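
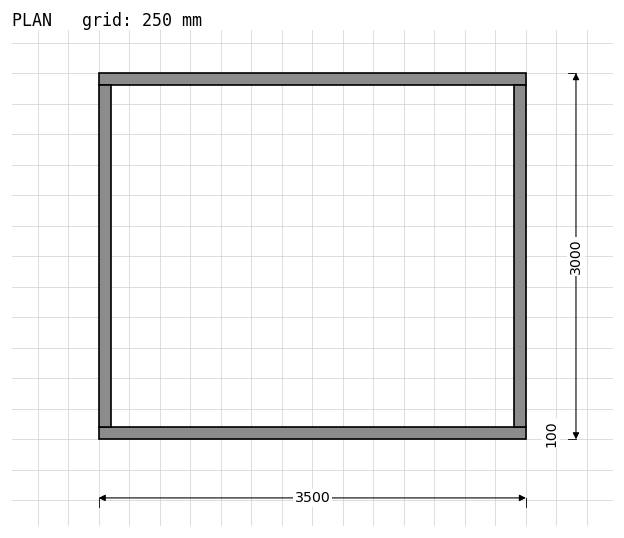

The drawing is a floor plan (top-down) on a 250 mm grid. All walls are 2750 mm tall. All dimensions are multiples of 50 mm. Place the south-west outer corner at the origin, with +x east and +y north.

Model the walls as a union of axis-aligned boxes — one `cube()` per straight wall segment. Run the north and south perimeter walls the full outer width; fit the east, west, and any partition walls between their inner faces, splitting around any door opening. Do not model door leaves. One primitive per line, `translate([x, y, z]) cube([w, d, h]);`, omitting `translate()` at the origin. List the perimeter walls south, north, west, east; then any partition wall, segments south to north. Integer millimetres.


cube([3500, 100, 2750]);
translate([0, 2900, 0]) cube([3500, 100, 2750]);
translate([0, 100, 0]) cube([100, 2800, 2750]);
translate([3400, 100, 0]) cube([100, 2800, 2750]);


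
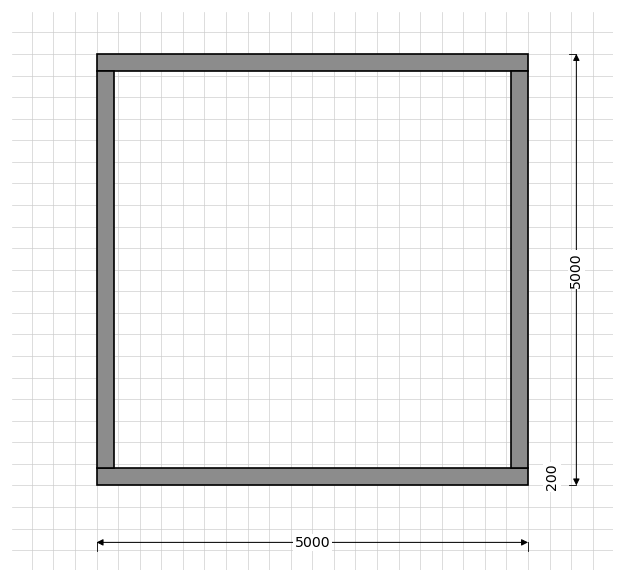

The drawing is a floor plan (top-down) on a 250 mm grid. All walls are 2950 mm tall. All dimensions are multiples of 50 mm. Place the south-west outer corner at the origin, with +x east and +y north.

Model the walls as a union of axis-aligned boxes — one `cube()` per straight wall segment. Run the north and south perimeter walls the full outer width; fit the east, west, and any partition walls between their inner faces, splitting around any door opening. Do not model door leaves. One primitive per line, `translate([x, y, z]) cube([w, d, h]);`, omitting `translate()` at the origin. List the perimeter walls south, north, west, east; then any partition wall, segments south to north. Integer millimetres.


cube([5000, 200, 2950]);
translate([0, 4800, 0]) cube([5000, 200, 2950]);
translate([0, 200, 0]) cube([200, 4600, 2950]);
translate([4800, 200, 0]) cube([200, 4600, 2950]);


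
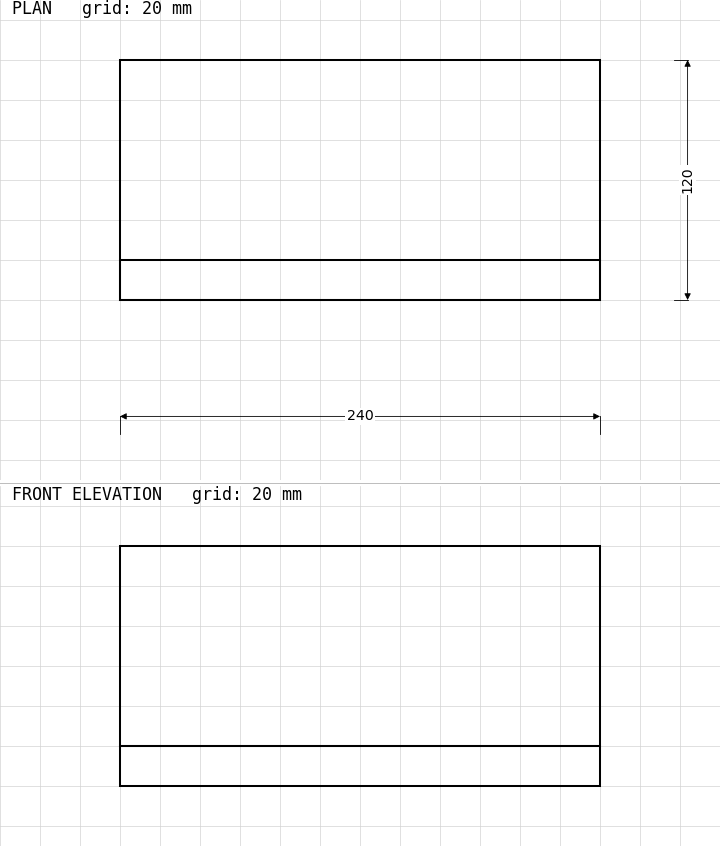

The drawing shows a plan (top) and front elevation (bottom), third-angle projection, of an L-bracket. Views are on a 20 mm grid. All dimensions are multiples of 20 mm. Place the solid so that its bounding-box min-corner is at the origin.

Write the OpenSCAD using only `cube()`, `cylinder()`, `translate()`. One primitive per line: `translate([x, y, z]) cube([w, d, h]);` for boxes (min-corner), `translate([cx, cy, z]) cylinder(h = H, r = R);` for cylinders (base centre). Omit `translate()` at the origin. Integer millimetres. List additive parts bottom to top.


cube([240, 120, 20]);
translate([0, 0, 20]) cube([240, 20, 100]);


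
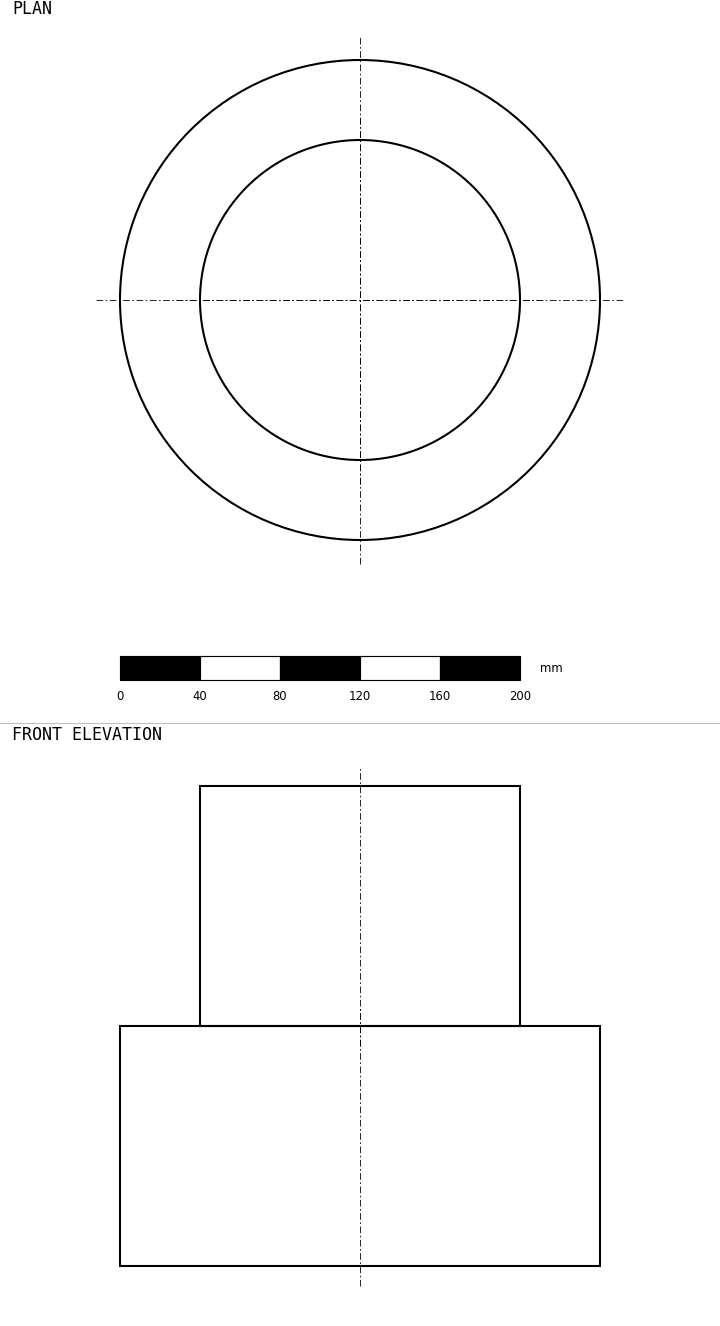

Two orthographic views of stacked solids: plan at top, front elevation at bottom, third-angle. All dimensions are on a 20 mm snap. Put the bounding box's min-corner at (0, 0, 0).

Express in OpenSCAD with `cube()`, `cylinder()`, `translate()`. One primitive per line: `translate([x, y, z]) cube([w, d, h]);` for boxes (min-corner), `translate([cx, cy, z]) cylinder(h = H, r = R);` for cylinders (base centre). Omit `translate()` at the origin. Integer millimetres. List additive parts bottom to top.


translate([120, 120, 0]) cylinder(h = 120, r = 120);
translate([120, 120, 120]) cylinder(h = 120, r = 80);


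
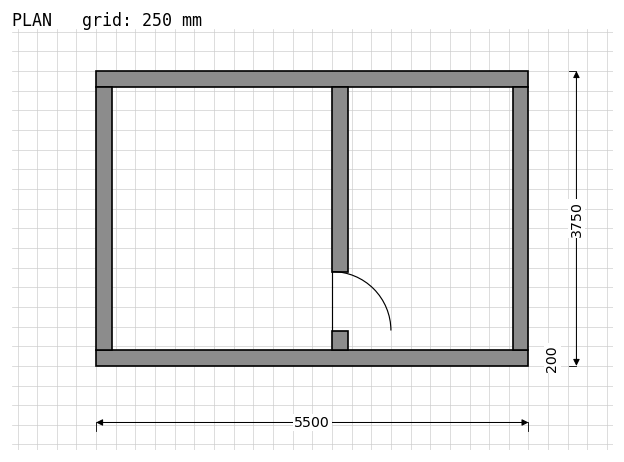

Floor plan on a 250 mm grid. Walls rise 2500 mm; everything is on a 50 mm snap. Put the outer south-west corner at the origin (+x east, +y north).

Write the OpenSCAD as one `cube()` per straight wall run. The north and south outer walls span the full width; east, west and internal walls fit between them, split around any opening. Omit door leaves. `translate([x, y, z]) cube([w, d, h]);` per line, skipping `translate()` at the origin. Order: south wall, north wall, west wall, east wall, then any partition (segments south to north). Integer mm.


cube([5500, 200, 2500]);
translate([0, 3550, 0]) cube([5500, 200, 2500]);
translate([0, 200, 0]) cube([200, 3350, 2500]);
translate([5300, 200, 0]) cube([200, 3350, 2500]);
translate([3000, 200, 0]) cube([200, 250, 2500]);
translate([3000, 1200, 0]) cube([200, 2350, 2500]);


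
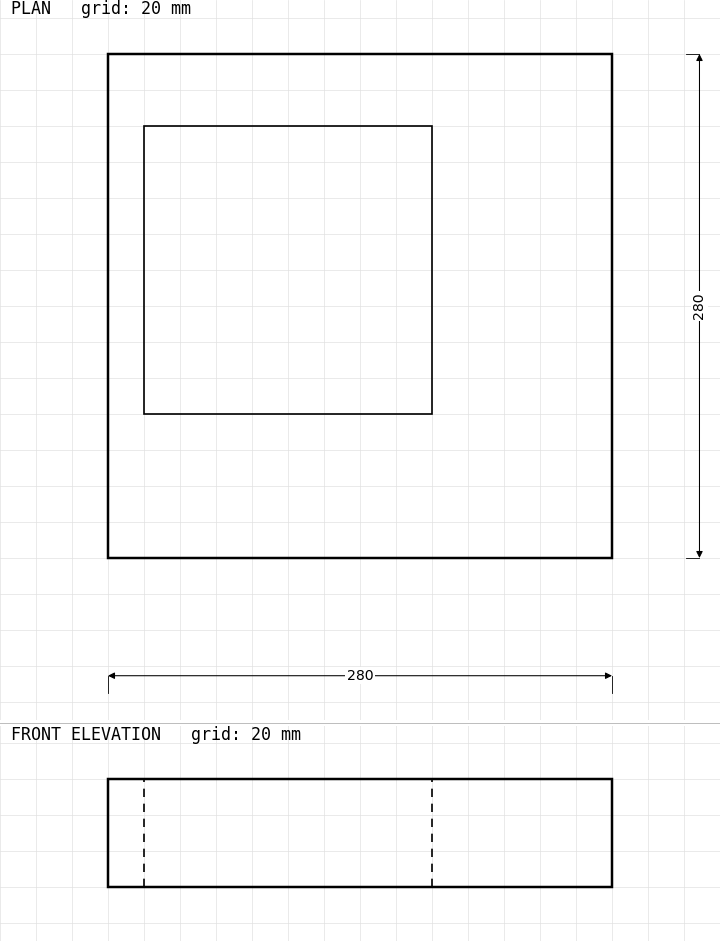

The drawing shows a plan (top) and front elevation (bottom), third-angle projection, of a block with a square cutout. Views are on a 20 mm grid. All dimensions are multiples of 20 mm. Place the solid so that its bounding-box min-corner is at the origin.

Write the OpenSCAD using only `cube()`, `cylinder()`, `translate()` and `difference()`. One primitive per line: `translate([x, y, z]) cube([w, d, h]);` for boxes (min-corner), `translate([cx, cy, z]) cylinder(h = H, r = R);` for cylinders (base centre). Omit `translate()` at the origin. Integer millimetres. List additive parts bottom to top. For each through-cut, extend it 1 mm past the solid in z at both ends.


difference() {
  cube([280, 280, 60]);
  translate([20, 80, -1]) cube([160, 160, 62]);
}


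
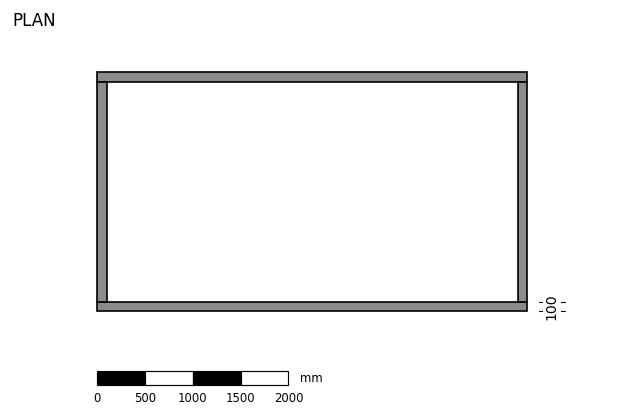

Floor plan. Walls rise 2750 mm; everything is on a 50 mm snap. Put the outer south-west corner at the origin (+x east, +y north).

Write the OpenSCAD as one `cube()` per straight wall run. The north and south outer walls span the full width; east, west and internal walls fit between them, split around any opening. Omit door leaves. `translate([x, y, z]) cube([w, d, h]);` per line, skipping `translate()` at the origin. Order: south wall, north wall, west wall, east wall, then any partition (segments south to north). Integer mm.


cube([4500, 100, 2750]);
translate([0, 2400, 0]) cube([4500, 100, 2750]);
translate([0, 100, 0]) cube([100, 2300, 2750]);
translate([4400, 100, 0]) cube([100, 2300, 2750]);


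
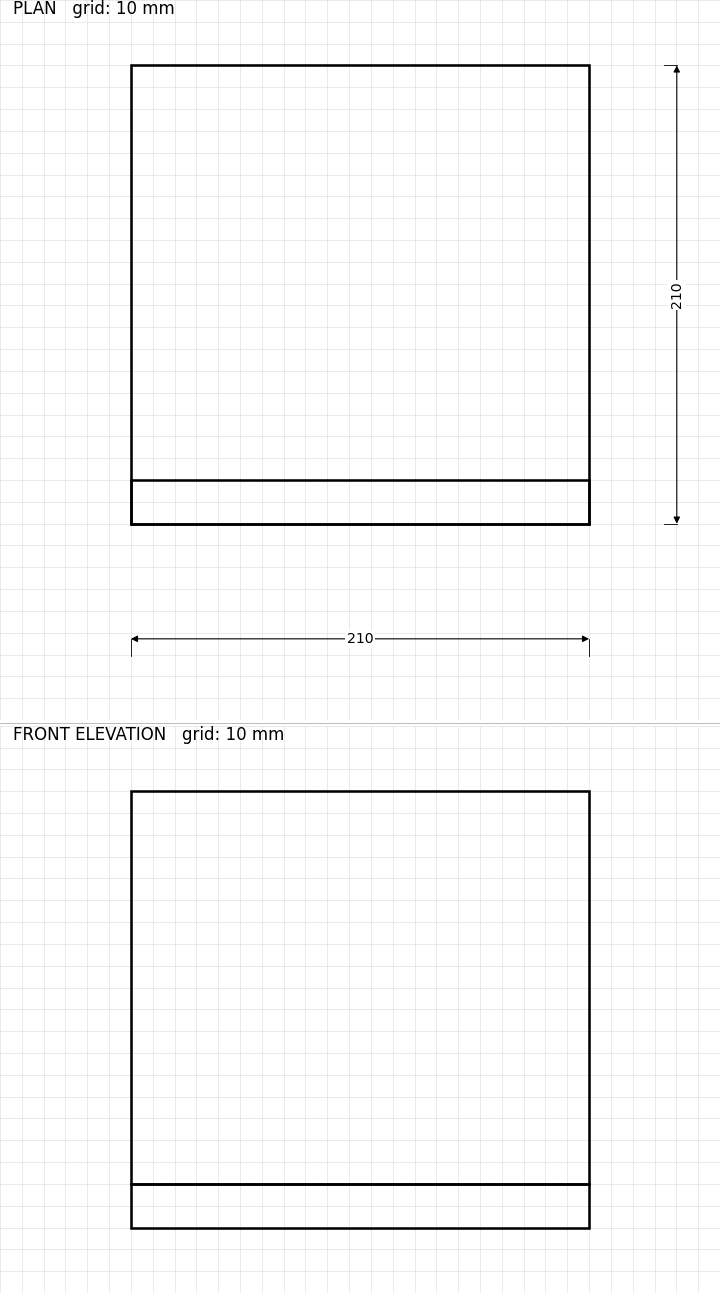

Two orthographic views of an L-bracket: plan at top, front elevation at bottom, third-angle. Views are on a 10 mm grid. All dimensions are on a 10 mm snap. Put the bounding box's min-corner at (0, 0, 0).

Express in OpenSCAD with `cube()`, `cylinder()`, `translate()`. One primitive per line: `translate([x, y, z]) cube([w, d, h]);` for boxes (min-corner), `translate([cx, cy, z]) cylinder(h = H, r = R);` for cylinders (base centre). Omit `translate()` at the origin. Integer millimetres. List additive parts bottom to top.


cube([210, 210, 20]);
translate([0, 0, 20]) cube([210, 20, 180]);


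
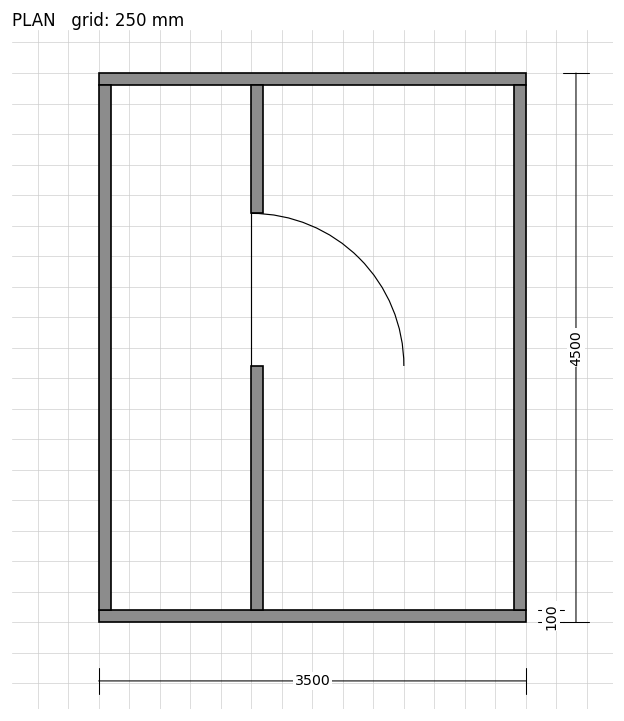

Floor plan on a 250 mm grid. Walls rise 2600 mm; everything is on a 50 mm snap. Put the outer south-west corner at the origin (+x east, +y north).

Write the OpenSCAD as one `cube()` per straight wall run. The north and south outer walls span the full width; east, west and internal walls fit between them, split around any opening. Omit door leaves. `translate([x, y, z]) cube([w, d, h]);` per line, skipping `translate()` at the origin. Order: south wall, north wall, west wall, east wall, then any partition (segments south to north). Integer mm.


cube([3500, 100, 2600]);
translate([0, 4400, 0]) cube([3500, 100, 2600]);
translate([0, 100, 0]) cube([100, 4300, 2600]);
translate([3400, 100, 0]) cube([100, 4300, 2600]);
translate([1250, 100, 0]) cube([100, 2000, 2600]);
translate([1250, 3350, 0]) cube([100, 1050, 2600]);


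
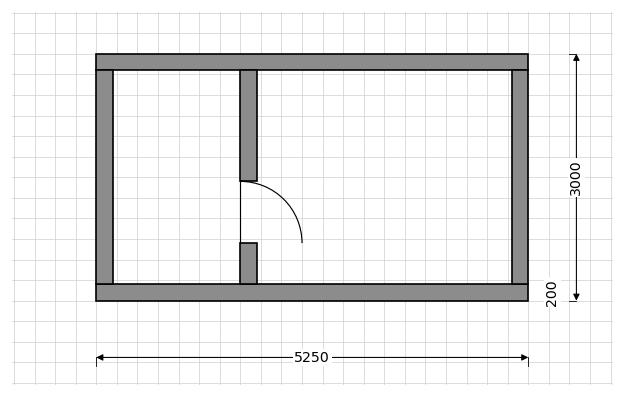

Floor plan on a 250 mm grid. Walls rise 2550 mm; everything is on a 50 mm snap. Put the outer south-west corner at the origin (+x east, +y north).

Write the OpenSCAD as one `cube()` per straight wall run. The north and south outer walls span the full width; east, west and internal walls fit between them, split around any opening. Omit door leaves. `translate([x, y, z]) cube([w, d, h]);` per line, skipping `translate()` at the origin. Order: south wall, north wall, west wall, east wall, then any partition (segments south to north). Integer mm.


cube([5250, 200, 2550]);
translate([0, 2800, 0]) cube([5250, 200, 2550]);
translate([0, 200, 0]) cube([200, 2600, 2550]);
translate([5050, 200, 0]) cube([200, 2600, 2550]);
translate([1750, 200, 0]) cube([200, 500, 2550]);
translate([1750, 1450, 0]) cube([200, 1350, 2550]);


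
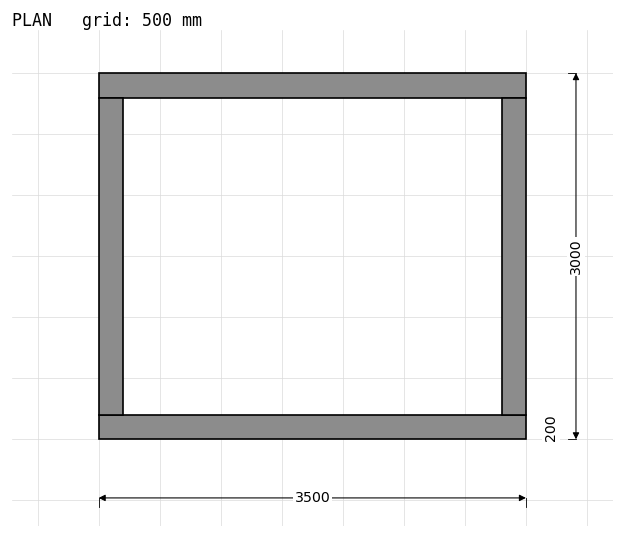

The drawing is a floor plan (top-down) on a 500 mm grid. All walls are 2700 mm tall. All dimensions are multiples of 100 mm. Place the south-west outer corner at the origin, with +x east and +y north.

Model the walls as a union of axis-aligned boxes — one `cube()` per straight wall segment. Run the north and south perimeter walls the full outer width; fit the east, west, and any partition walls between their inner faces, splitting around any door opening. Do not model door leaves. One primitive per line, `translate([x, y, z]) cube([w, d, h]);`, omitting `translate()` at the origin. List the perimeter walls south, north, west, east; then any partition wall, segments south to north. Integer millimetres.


cube([3500, 200, 2700]);
translate([0, 2800, 0]) cube([3500, 200, 2700]);
translate([0, 200, 0]) cube([200, 2600, 2700]);
translate([3300, 200, 0]) cube([200, 2600, 2700]);


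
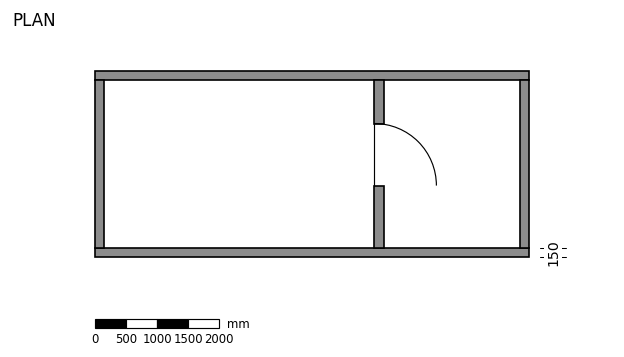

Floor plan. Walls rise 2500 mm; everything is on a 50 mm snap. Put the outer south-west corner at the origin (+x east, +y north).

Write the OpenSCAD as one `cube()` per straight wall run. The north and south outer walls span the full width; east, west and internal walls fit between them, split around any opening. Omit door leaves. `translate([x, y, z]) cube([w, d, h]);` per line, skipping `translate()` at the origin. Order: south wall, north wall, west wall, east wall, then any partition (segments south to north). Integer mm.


cube([7000, 150, 2500]);
translate([0, 2850, 0]) cube([7000, 150, 2500]);
translate([0, 150, 0]) cube([150, 2700, 2500]);
translate([6850, 150, 0]) cube([150, 2700, 2500]);
translate([4500, 150, 0]) cube([150, 1000, 2500]);
translate([4500, 2150, 0]) cube([150, 700, 2500]);


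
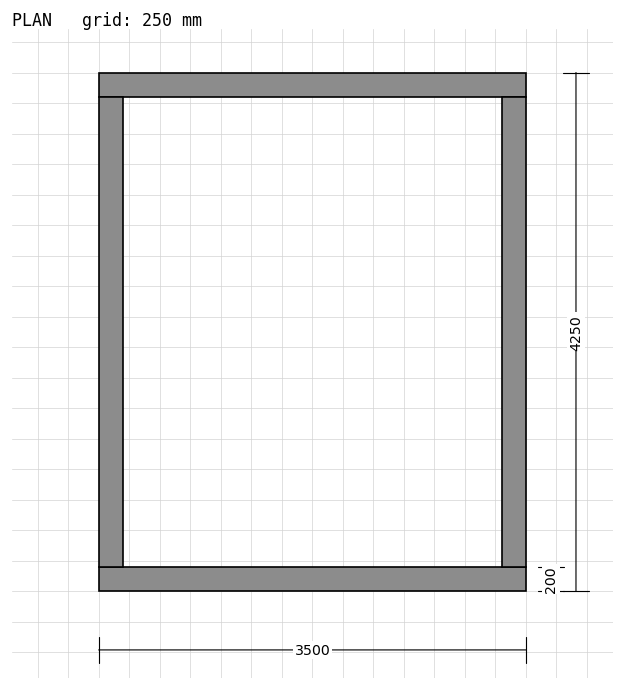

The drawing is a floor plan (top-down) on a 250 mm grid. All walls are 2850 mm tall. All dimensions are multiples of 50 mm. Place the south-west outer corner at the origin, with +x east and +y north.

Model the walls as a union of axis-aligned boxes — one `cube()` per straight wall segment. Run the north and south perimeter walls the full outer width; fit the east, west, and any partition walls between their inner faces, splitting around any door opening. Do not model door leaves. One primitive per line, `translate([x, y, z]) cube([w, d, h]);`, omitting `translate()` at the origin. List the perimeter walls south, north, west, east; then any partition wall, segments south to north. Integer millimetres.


cube([3500, 200, 2850]);
translate([0, 4050, 0]) cube([3500, 200, 2850]);
translate([0, 200, 0]) cube([200, 3850, 2850]);
translate([3300, 200, 0]) cube([200, 3850, 2850]);


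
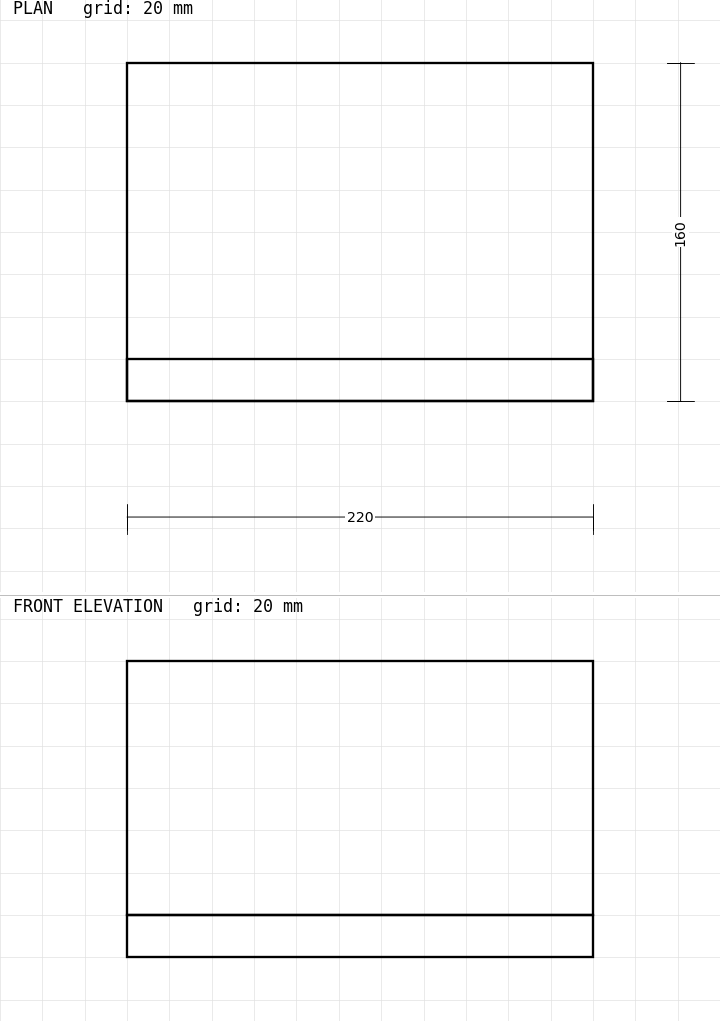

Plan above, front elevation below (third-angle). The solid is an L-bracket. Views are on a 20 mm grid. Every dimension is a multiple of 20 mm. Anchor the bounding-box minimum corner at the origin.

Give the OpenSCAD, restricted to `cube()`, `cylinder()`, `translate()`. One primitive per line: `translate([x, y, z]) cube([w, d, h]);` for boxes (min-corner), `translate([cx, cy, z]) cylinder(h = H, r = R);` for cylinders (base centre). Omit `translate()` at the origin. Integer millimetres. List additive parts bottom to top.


cube([220, 160, 20]);
translate([0, 0, 20]) cube([220, 20, 120]);


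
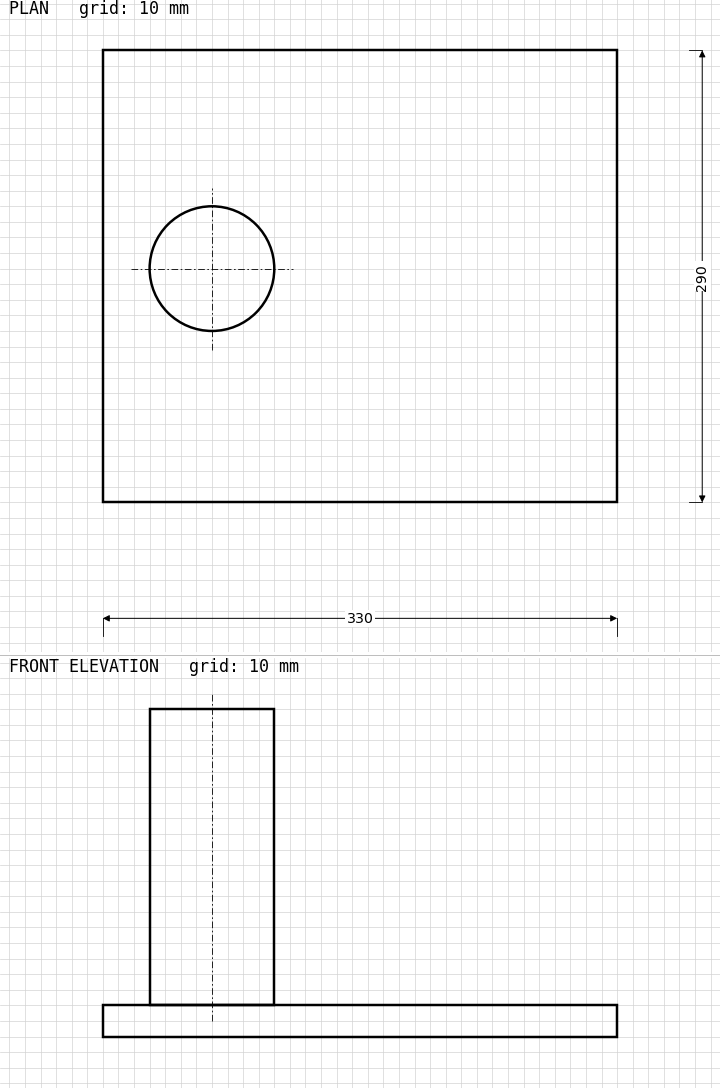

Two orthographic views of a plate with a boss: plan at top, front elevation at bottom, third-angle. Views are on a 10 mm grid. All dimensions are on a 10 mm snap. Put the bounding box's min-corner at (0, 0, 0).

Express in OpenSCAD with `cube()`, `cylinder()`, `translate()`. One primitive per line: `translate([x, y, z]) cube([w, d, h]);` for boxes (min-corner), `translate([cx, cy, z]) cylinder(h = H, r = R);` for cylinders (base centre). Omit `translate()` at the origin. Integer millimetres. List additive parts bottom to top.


cube([330, 290, 20]);
translate([70, 150, 20]) cylinder(h = 190, r = 40);


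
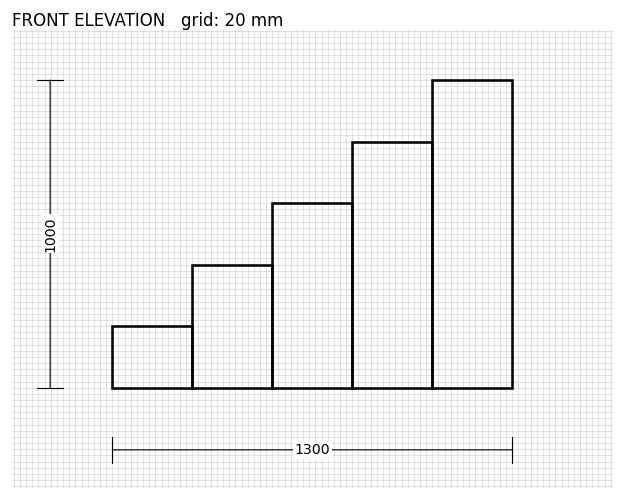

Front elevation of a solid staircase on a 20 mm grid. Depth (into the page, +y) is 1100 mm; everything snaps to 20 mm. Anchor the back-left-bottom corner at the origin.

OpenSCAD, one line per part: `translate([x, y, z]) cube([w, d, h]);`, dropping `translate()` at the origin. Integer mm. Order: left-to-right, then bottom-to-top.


cube([260, 1100, 200]);
translate([260, 0, 0]) cube([260, 1100, 400]);
translate([520, 0, 0]) cube([260, 1100, 600]);
translate([780, 0, 0]) cube([260, 1100, 800]);
translate([1040, 0, 0]) cube([260, 1100, 1000]);


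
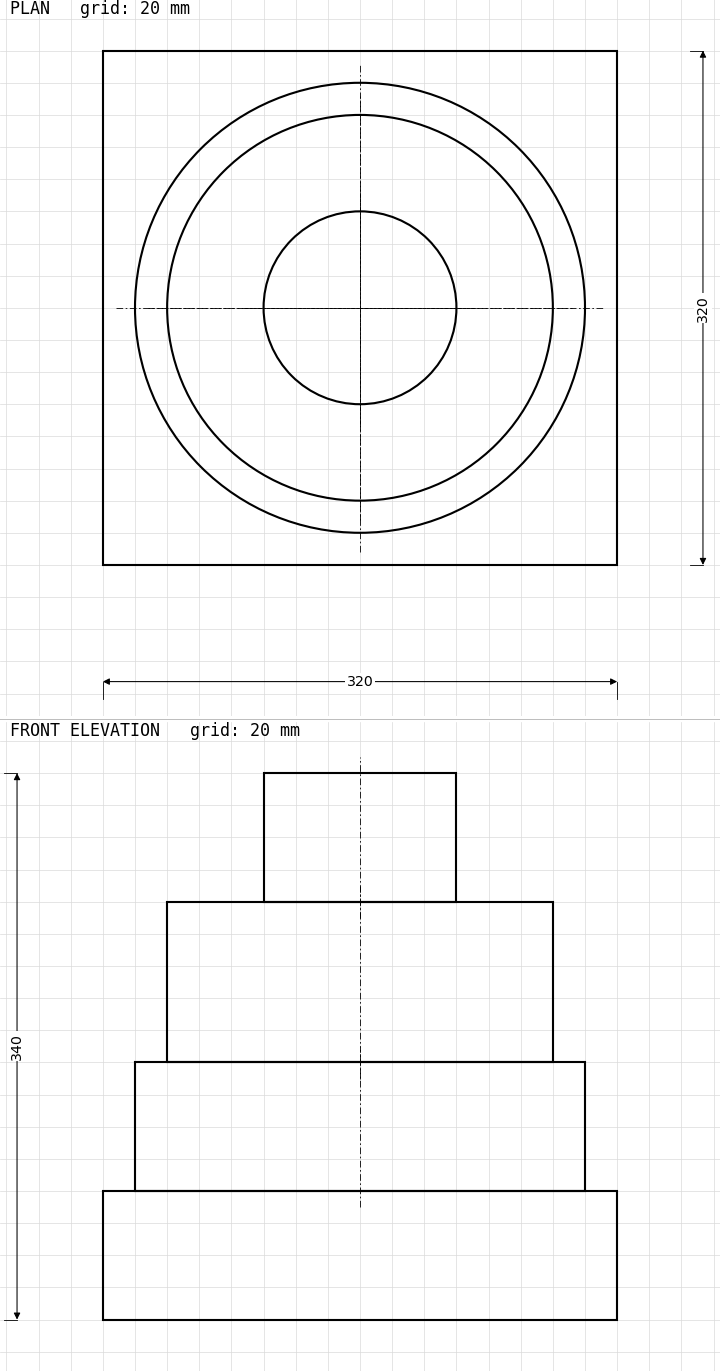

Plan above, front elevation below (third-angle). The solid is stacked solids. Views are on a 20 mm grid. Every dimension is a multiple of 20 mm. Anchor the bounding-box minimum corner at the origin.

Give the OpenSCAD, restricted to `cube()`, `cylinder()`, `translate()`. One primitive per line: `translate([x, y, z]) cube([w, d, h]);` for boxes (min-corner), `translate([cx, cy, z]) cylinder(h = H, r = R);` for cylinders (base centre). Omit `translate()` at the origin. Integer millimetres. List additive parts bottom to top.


cube([320, 320, 80]);
translate([160, 160, 80]) cylinder(h = 80, r = 140);
translate([160, 160, 160]) cylinder(h = 100, r = 120);
translate([160, 160, 260]) cylinder(h = 80, r = 60);


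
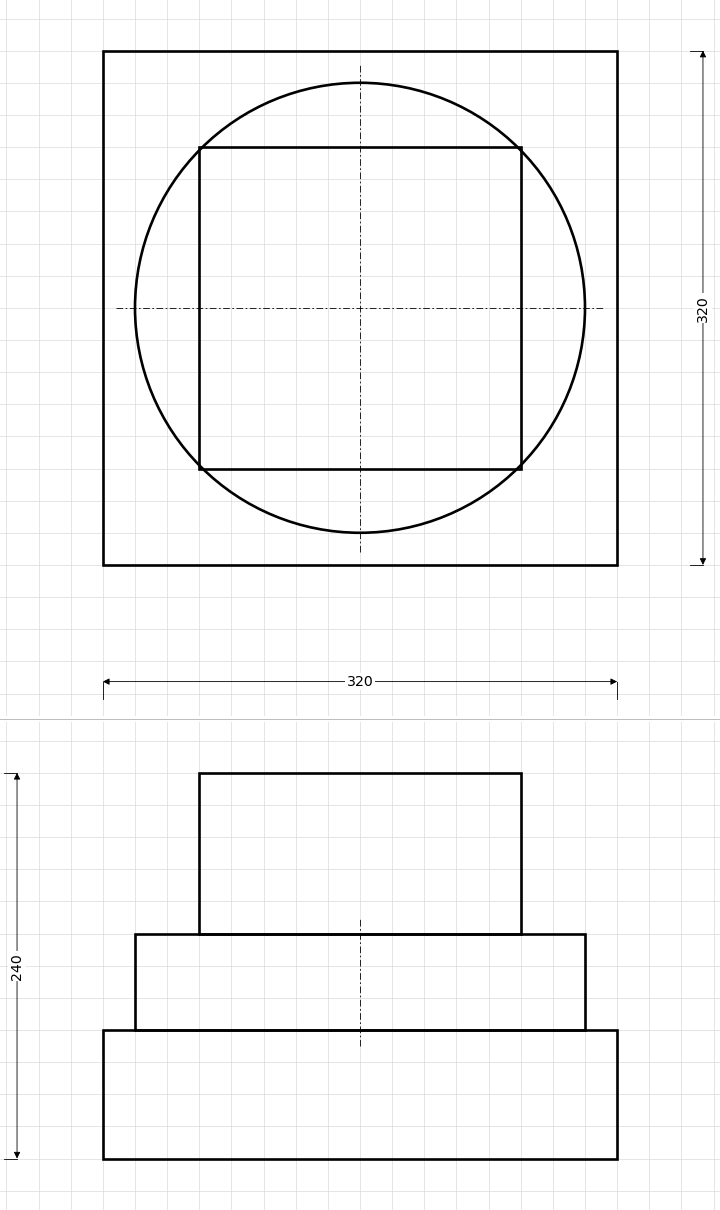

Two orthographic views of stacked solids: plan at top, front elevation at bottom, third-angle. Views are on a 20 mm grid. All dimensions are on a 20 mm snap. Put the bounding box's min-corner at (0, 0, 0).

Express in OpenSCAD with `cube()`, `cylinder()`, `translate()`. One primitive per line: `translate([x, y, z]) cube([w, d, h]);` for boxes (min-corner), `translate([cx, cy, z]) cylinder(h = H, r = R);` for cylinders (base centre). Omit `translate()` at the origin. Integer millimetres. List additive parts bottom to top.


cube([320, 320, 80]);
translate([160, 160, 80]) cylinder(h = 60, r = 140);
translate([60, 60, 140]) cube([200, 200, 100]);


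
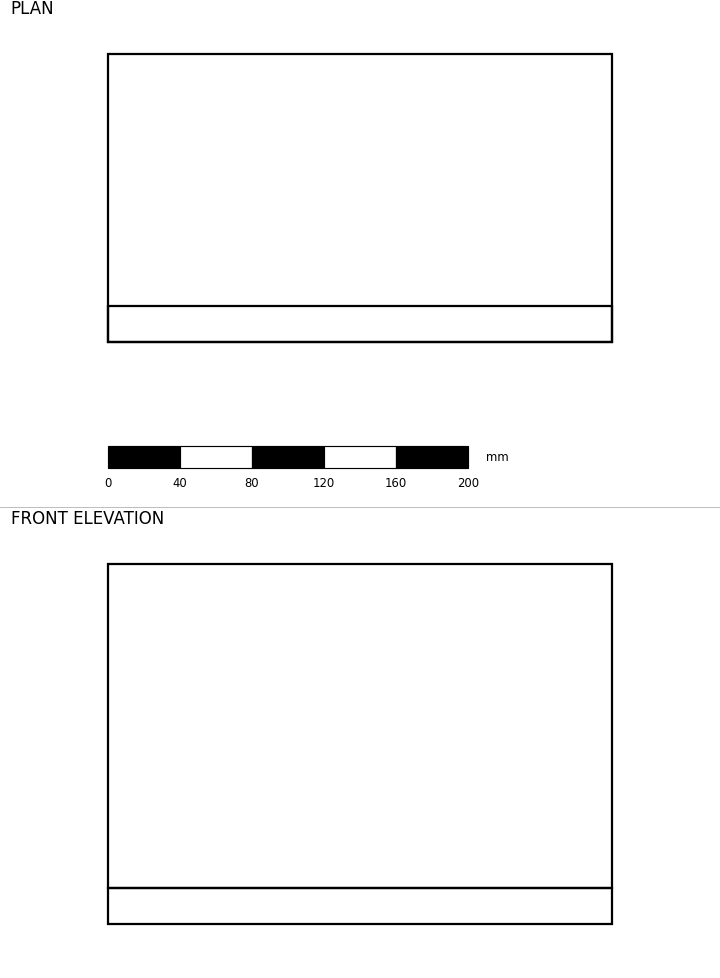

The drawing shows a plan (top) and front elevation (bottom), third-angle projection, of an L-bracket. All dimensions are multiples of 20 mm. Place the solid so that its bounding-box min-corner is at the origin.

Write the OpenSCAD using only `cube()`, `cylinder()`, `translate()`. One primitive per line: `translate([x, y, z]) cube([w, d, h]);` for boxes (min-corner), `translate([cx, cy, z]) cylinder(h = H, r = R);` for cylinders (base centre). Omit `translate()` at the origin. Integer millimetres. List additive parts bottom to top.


cube([280, 160, 20]);
translate([0, 0, 20]) cube([280, 20, 180]);


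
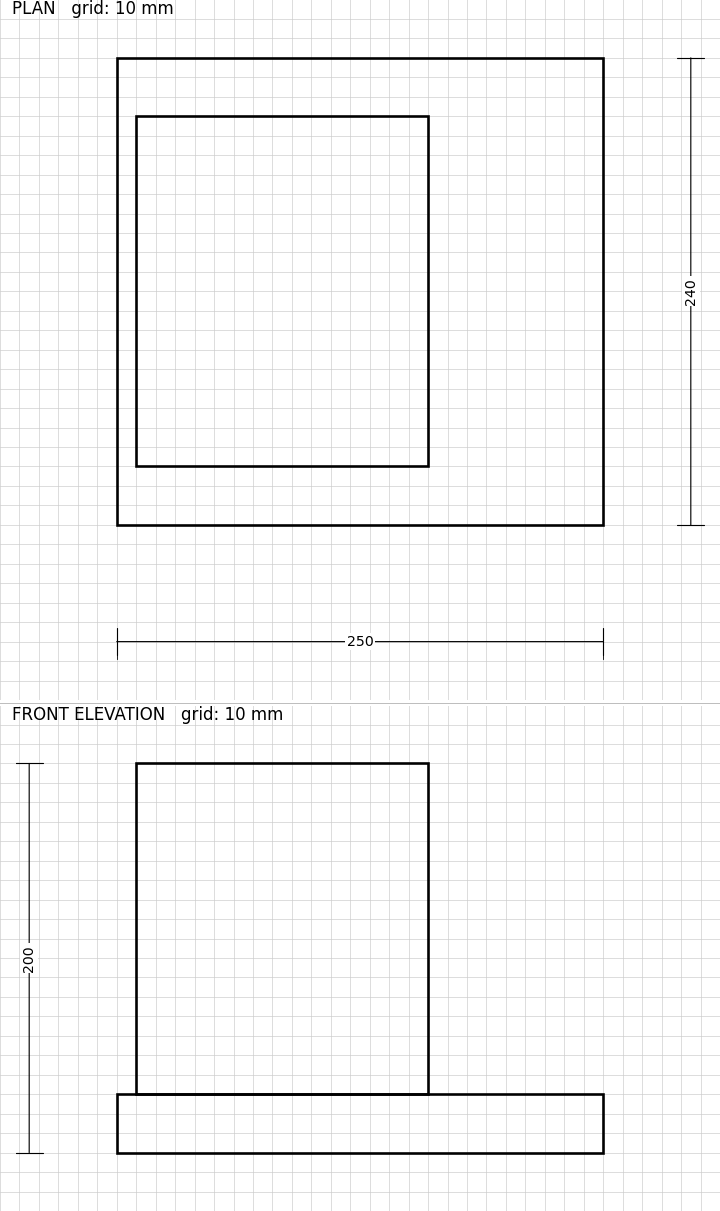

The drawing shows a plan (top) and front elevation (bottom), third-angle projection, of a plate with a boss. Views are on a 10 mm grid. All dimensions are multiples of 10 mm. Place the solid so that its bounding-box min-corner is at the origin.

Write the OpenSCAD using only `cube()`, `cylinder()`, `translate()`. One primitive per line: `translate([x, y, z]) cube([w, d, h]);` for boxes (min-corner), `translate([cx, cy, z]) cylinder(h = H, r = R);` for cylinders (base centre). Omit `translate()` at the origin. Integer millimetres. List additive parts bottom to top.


cube([250, 240, 30]);
translate([10, 30, 30]) cube([150, 180, 170]);


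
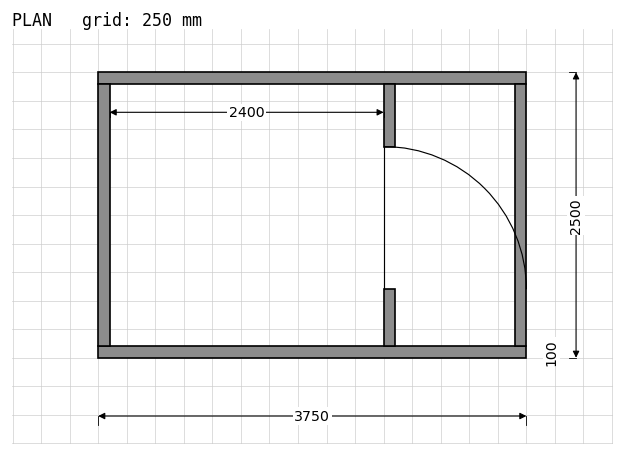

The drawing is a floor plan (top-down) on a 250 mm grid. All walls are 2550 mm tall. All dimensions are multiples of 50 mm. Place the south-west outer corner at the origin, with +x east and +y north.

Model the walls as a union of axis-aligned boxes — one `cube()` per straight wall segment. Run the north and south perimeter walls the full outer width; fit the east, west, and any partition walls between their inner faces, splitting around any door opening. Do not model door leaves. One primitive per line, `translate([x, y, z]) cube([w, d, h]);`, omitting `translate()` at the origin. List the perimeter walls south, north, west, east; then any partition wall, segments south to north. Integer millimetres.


cube([3750, 100, 2550]);
translate([0, 2400, 0]) cube([3750, 100, 2550]);
translate([0, 100, 0]) cube([100, 2300, 2550]);
translate([3650, 100, 0]) cube([100, 2300, 2550]);
translate([2500, 100, 0]) cube([100, 500, 2550]);
translate([2500, 1850, 0]) cube([100, 550, 2550]);


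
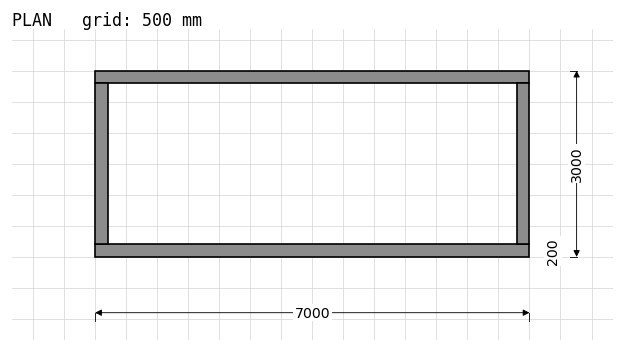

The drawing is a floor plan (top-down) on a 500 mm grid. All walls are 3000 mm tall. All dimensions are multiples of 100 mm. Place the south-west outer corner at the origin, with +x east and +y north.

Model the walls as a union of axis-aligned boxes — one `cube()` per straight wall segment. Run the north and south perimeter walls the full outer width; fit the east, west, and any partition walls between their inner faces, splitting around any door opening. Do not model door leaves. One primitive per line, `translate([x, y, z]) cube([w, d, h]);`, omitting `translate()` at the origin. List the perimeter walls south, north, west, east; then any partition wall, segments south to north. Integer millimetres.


cube([7000, 200, 3000]);
translate([0, 2800, 0]) cube([7000, 200, 3000]);
translate([0, 200, 0]) cube([200, 2600, 3000]);
translate([6800, 200, 0]) cube([200, 2600, 3000]);


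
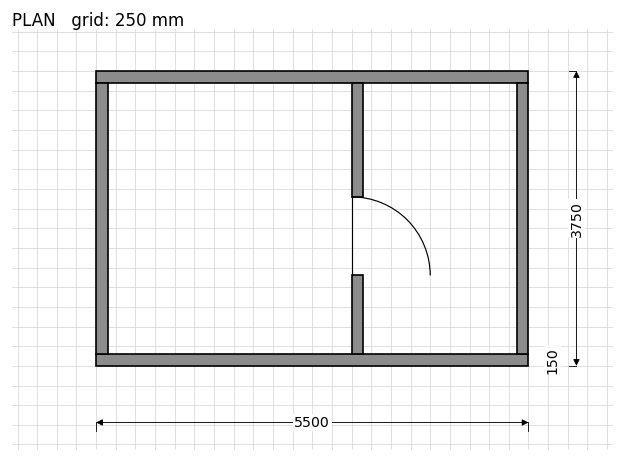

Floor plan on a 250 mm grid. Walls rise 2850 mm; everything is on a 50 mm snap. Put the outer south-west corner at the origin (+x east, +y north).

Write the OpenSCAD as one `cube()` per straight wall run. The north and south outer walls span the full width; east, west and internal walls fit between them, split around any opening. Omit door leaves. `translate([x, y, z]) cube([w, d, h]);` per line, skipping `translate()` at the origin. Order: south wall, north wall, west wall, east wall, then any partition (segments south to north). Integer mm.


cube([5500, 150, 2850]);
translate([0, 3600, 0]) cube([5500, 150, 2850]);
translate([0, 150, 0]) cube([150, 3450, 2850]);
translate([5350, 150, 0]) cube([150, 3450, 2850]);
translate([3250, 150, 0]) cube([150, 1000, 2850]);
translate([3250, 2150, 0]) cube([150, 1450, 2850]);


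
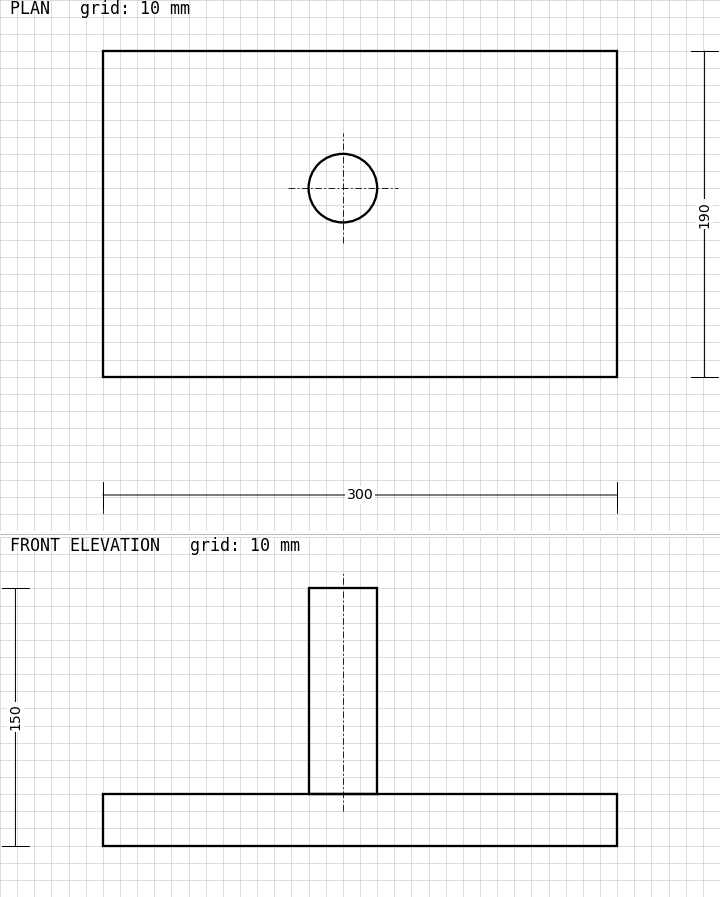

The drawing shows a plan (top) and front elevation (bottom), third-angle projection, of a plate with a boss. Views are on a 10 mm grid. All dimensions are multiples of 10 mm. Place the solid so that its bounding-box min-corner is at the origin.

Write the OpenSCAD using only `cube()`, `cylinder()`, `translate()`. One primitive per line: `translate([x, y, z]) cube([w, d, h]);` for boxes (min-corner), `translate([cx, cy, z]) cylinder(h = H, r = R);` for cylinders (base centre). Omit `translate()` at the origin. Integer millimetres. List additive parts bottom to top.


cube([300, 190, 30]);
translate([140, 110, 30]) cylinder(h = 120, r = 20);


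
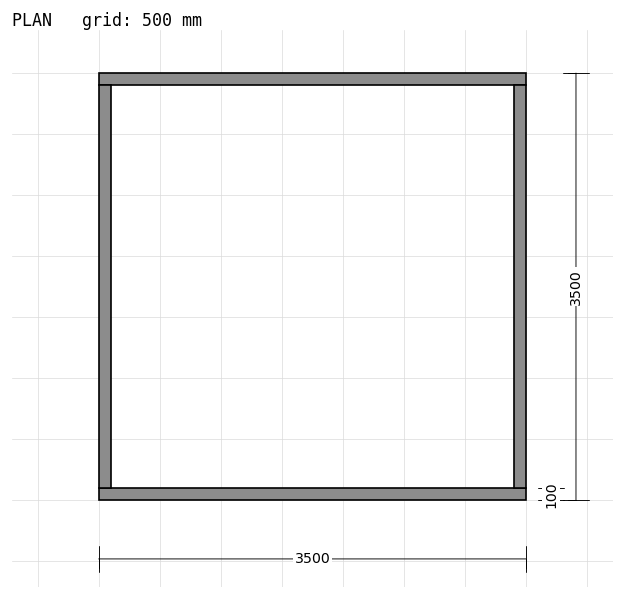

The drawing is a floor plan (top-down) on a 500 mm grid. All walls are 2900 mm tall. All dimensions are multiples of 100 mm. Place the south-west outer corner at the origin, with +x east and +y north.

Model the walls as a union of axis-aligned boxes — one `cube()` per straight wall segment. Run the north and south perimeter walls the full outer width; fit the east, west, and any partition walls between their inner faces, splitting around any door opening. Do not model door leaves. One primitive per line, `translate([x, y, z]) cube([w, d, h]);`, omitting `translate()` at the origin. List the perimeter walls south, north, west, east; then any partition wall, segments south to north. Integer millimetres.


cube([3500, 100, 2900]);
translate([0, 3400, 0]) cube([3500, 100, 2900]);
translate([0, 100, 0]) cube([100, 3300, 2900]);
translate([3400, 100, 0]) cube([100, 3300, 2900]);


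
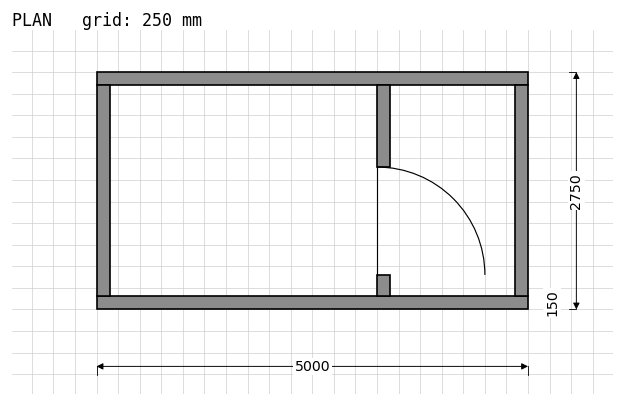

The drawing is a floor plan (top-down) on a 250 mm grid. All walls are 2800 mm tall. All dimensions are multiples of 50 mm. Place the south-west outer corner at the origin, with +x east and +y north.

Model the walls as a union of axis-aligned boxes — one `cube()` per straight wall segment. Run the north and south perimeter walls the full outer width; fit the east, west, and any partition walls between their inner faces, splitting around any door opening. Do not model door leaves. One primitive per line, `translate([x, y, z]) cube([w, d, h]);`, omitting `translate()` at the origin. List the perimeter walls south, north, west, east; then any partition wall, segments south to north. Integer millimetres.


cube([5000, 150, 2800]);
translate([0, 2600, 0]) cube([5000, 150, 2800]);
translate([0, 150, 0]) cube([150, 2450, 2800]);
translate([4850, 150, 0]) cube([150, 2450, 2800]);
translate([3250, 150, 0]) cube([150, 250, 2800]);
translate([3250, 1650, 0]) cube([150, 950, 2800]);


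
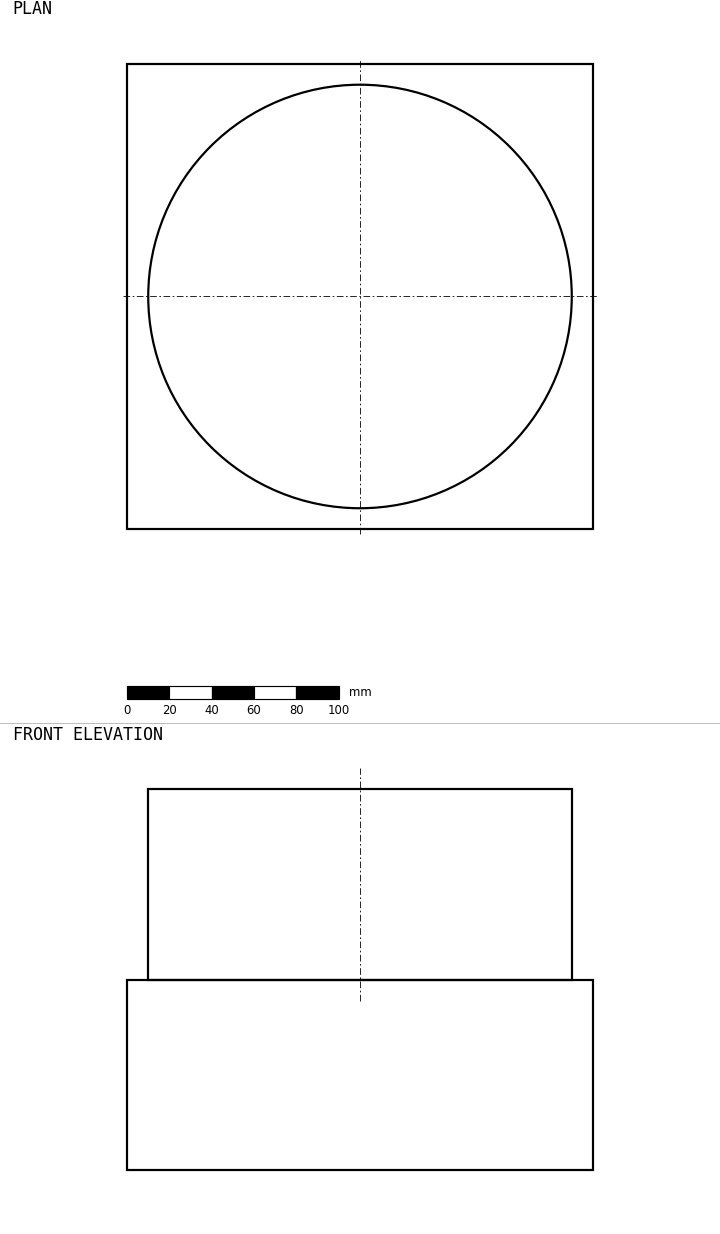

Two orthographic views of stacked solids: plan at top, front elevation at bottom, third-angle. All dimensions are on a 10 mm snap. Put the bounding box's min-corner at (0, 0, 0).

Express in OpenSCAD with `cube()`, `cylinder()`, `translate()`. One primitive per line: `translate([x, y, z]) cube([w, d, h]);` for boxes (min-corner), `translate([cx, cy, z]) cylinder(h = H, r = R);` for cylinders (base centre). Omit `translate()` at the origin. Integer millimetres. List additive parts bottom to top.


cube([220, 220, 90]);
translate([110, 110, 90]) cylinder(h = 90, r = 100);


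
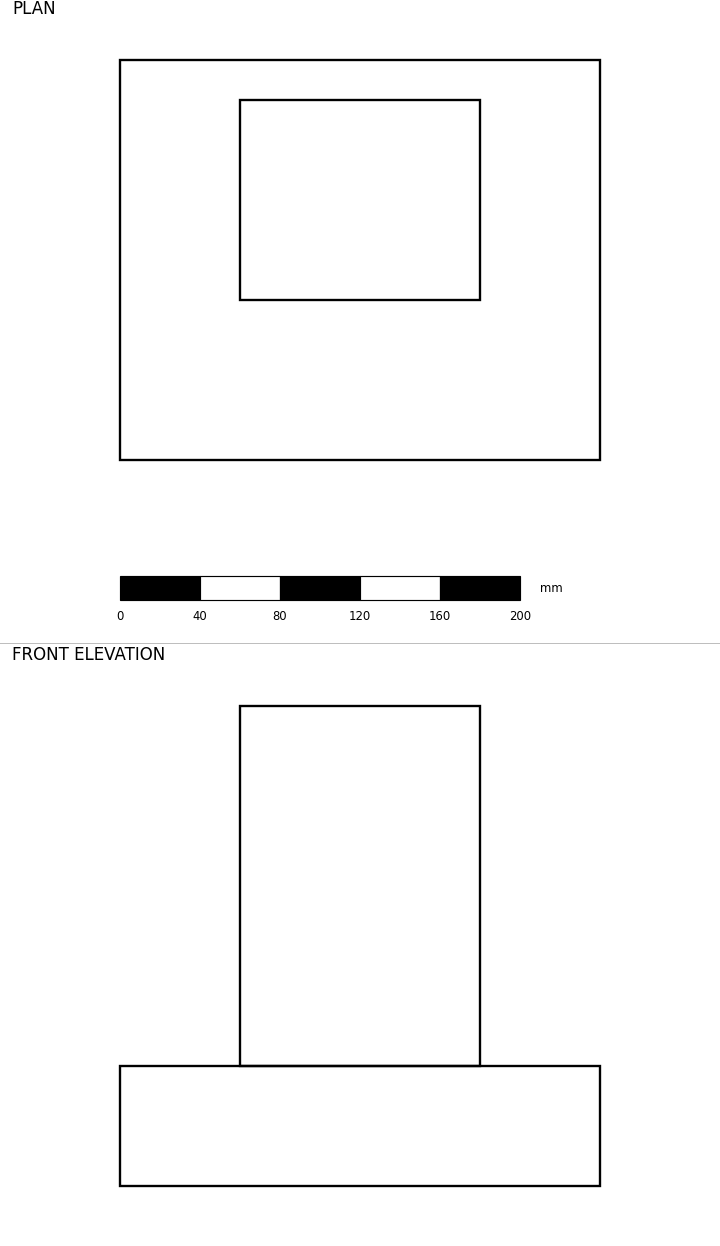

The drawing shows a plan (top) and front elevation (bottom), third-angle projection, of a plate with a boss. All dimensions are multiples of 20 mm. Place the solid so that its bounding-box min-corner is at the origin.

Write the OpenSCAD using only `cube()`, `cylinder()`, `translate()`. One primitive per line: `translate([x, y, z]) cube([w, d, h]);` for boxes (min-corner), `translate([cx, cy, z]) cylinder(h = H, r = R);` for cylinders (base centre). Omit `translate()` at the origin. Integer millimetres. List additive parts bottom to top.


cube([240, 200, 60]);
translate([60, 80, 60]) cube([120, 100, 180]);


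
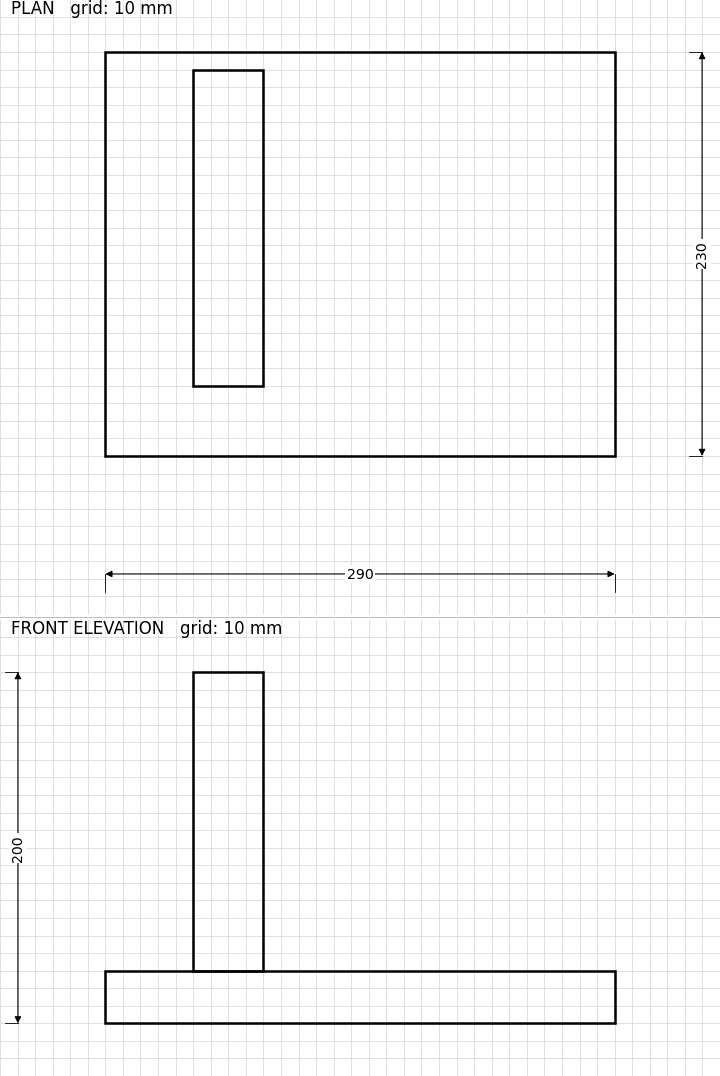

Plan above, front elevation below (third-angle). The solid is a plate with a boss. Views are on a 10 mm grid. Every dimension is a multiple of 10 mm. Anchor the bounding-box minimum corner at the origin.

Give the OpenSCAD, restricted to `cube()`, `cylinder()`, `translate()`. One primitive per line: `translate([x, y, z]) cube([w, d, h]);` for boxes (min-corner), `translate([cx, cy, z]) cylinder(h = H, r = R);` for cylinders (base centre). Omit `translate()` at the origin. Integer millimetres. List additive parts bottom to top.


cube([290, 230, 30]);
translate([50, 40, 30]) cube([40, 180, 170]);


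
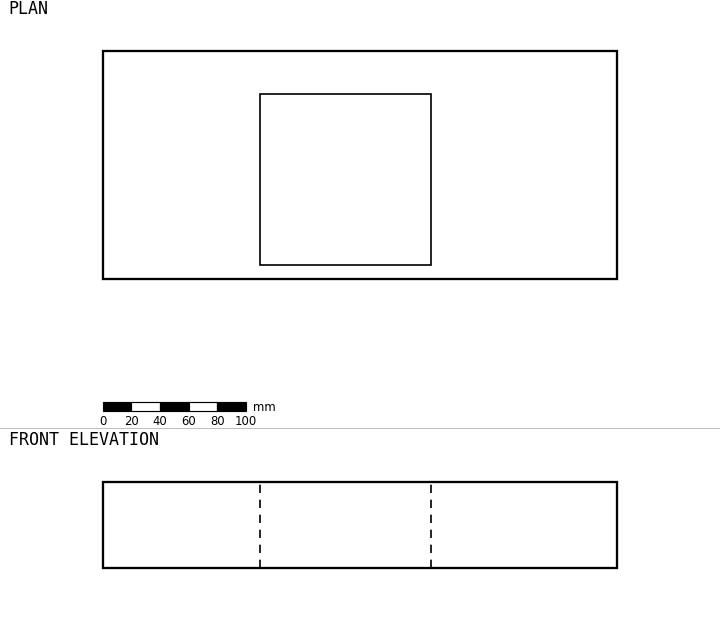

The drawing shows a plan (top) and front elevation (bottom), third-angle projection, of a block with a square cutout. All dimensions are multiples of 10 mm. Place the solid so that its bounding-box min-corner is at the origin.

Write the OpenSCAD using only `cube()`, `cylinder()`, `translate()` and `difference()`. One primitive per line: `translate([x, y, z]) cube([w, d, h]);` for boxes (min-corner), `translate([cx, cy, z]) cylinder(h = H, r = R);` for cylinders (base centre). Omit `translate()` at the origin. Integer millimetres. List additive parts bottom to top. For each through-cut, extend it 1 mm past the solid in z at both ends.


difference() {
  cube([360, 160, 60]);
  translate([110, 10, -1]) cube([120, 120, 62]);
}


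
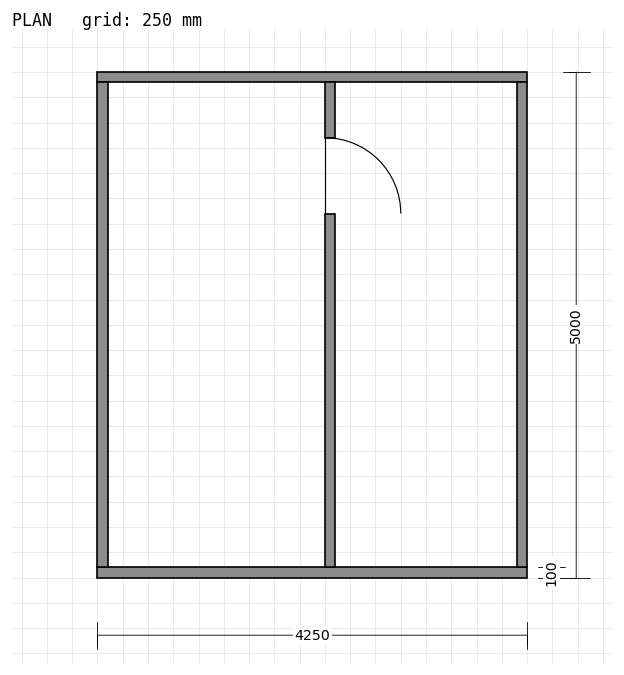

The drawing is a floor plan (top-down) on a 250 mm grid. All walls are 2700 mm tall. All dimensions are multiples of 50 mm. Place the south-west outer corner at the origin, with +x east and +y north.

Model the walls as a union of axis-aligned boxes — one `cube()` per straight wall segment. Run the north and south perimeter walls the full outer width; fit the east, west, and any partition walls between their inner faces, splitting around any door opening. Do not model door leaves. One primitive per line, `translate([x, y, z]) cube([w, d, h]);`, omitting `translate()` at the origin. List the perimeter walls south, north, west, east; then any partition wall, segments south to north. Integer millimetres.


cube([4250, 100, 2700]);
translate([0, 4900, 0]) cube([4250, 100, 2700]);
translate([0, 100, 0]) cube([100, 4800, 2700]);
translate([4150, 100, 0]) cube([100, 4800, 2700]);
translate([2250, 100, 0]) cube([100, 3500, 2700]);
translate([2250, 4350, 0]) cube([100, 550, 2700]);


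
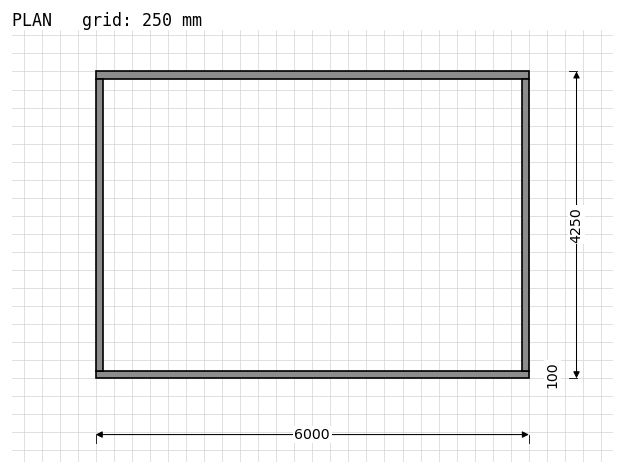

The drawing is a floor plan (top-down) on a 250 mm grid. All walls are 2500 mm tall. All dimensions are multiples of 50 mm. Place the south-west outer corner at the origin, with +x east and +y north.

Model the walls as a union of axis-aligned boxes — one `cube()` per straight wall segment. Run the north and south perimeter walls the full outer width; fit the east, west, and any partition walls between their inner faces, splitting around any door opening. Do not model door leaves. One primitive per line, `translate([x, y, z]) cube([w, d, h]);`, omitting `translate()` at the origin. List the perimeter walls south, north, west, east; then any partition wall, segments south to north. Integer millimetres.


cube([6000, 100, 2500]);
translate([0, 4150, 0]) cube([6000, 100, 2500]);
translate([0, 100, 0]) cube([100, 4050, 2500]);
translate([5900, 100, 0]) cube([100, 4050, 2500]);


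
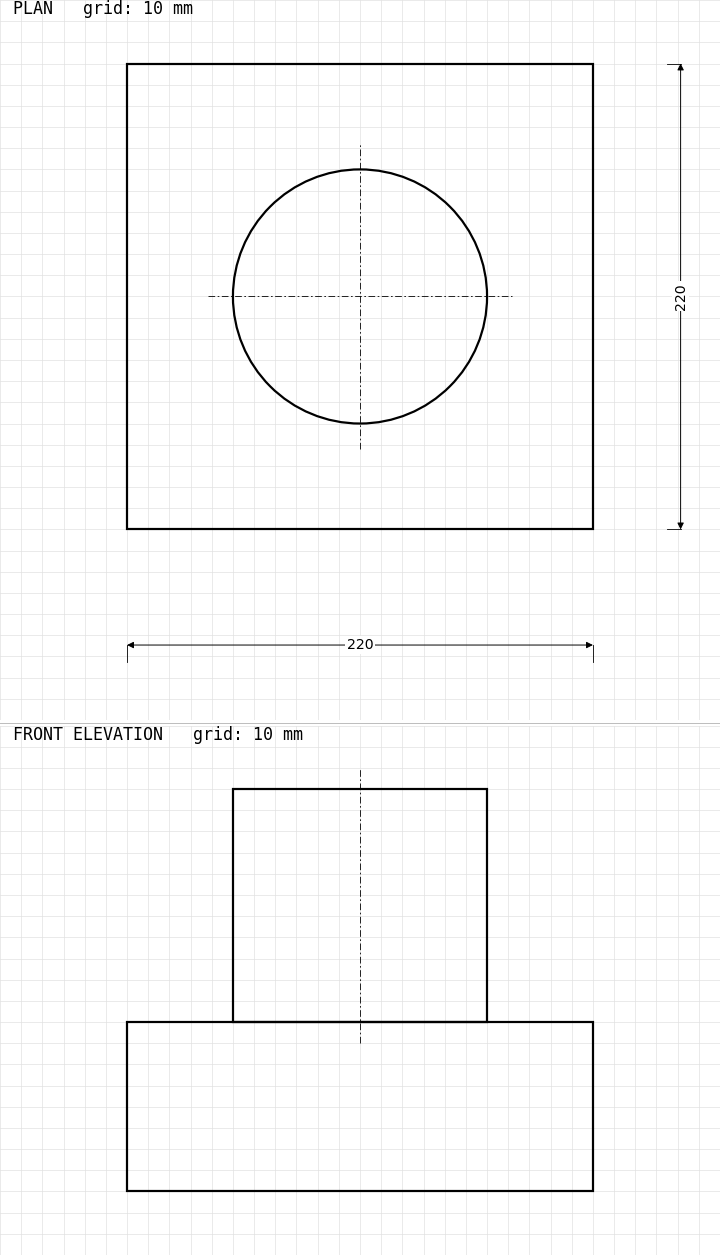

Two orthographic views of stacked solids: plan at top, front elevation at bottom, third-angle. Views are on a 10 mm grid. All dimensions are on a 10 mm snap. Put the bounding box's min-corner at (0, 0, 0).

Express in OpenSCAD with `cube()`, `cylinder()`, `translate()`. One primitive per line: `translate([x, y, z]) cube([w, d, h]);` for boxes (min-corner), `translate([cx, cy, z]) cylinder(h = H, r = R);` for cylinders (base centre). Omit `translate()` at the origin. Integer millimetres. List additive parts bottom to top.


cube([220, 220, 80]);
translate([110, 110, 80]) cylinder(h = 110, r = 60);


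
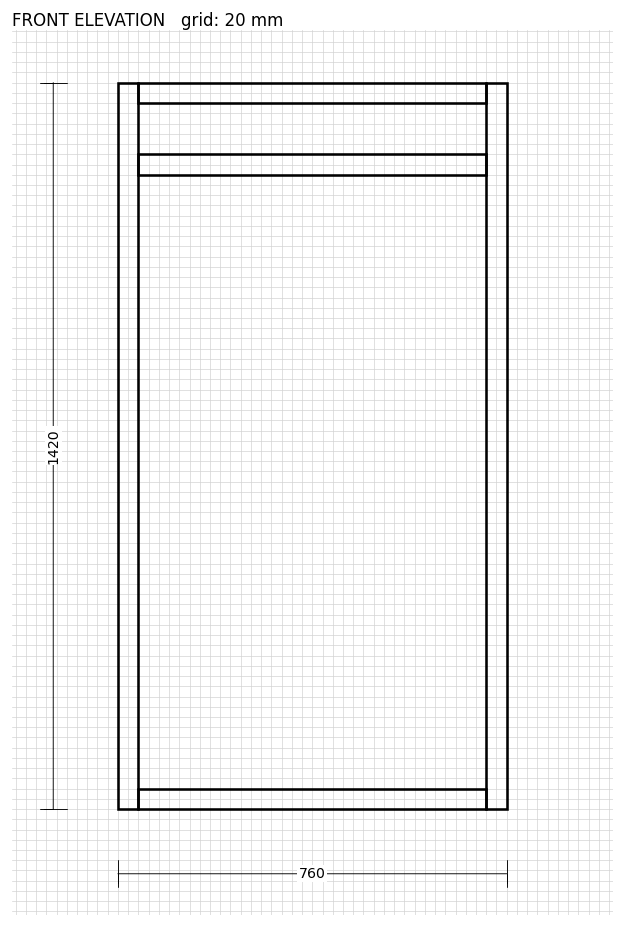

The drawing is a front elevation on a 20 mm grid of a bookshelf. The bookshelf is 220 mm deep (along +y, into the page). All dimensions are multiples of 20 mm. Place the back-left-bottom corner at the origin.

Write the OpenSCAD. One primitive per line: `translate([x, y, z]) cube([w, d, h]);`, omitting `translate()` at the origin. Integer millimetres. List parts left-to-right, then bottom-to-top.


cube([40, 220, 1420]);
translate([40, 0, 0]) cube([680, 220, 40]);
translate([40, 0, 1240]) cube([680, 220, 40]);
translate([40, 0, 1380]) cube([680, 220, 40]);
translate([720, 0, 0]) cube([40, 220, 1420]);


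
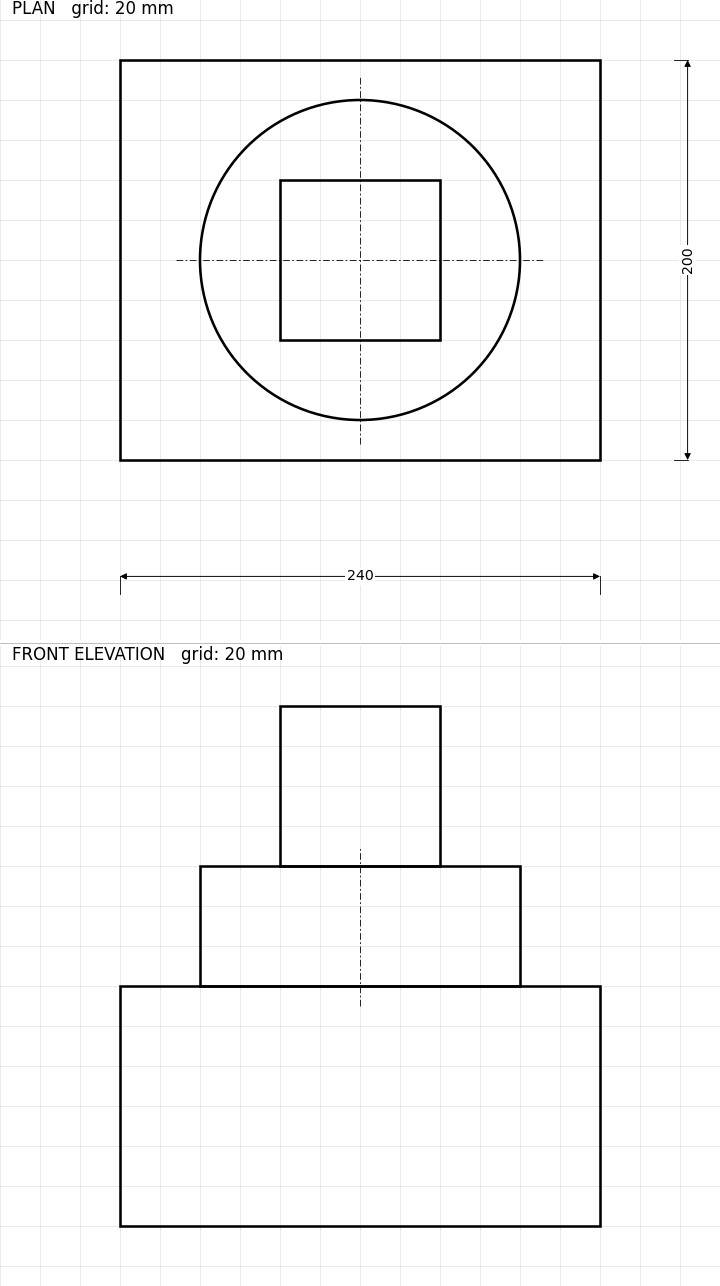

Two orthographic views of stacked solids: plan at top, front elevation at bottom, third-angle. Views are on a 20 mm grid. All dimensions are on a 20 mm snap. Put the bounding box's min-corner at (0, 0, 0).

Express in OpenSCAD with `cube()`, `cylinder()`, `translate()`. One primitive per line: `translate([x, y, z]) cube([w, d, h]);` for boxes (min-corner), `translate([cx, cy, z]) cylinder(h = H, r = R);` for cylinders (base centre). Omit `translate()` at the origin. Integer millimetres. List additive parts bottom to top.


cube([240, 200, 120]);
translate([120, 100, 120]) cylinder(h = 60, r = 80);
translate([80, 60, 180]) cube([80, 80, 80]);


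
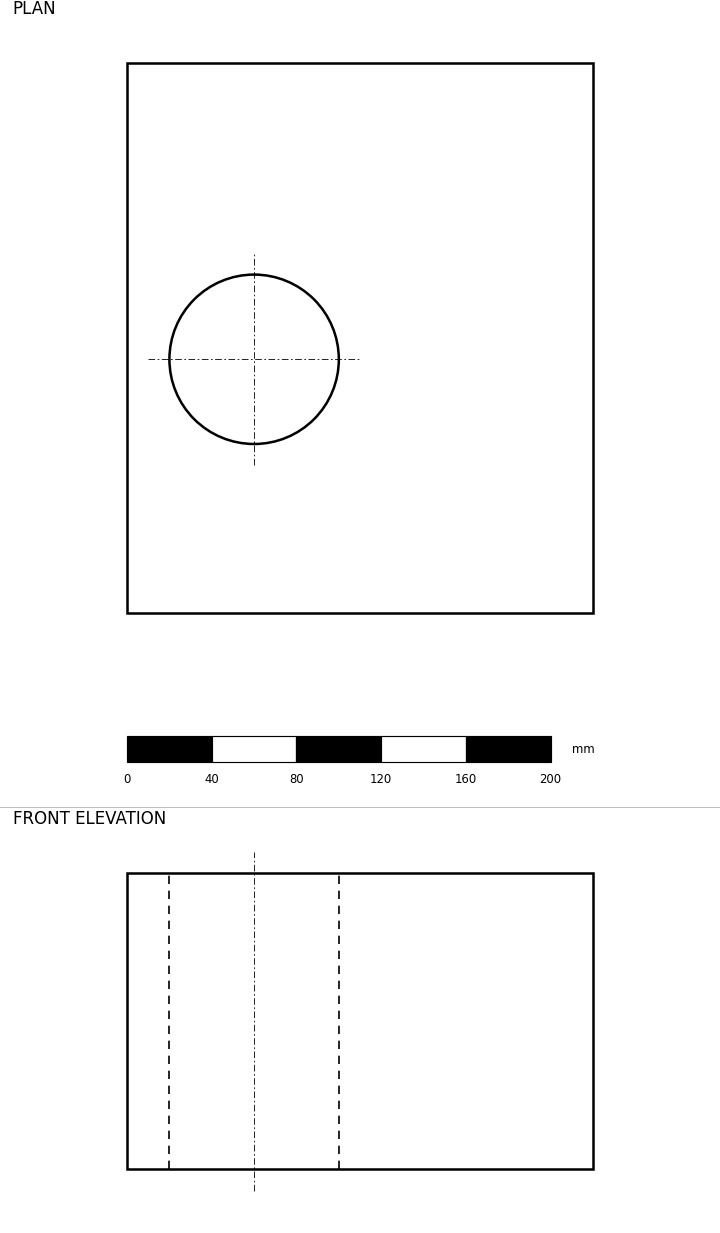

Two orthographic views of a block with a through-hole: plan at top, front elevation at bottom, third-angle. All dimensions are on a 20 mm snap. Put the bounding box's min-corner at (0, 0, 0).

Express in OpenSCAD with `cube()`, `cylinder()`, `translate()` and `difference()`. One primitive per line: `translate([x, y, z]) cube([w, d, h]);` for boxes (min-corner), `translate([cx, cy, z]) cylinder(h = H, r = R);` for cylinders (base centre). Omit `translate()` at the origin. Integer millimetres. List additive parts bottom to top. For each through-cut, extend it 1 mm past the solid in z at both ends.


difference() {
  cube([220, 260, 140]);
  translate([60, 120, -1]) cylinder(h = 142, r = 40);
}


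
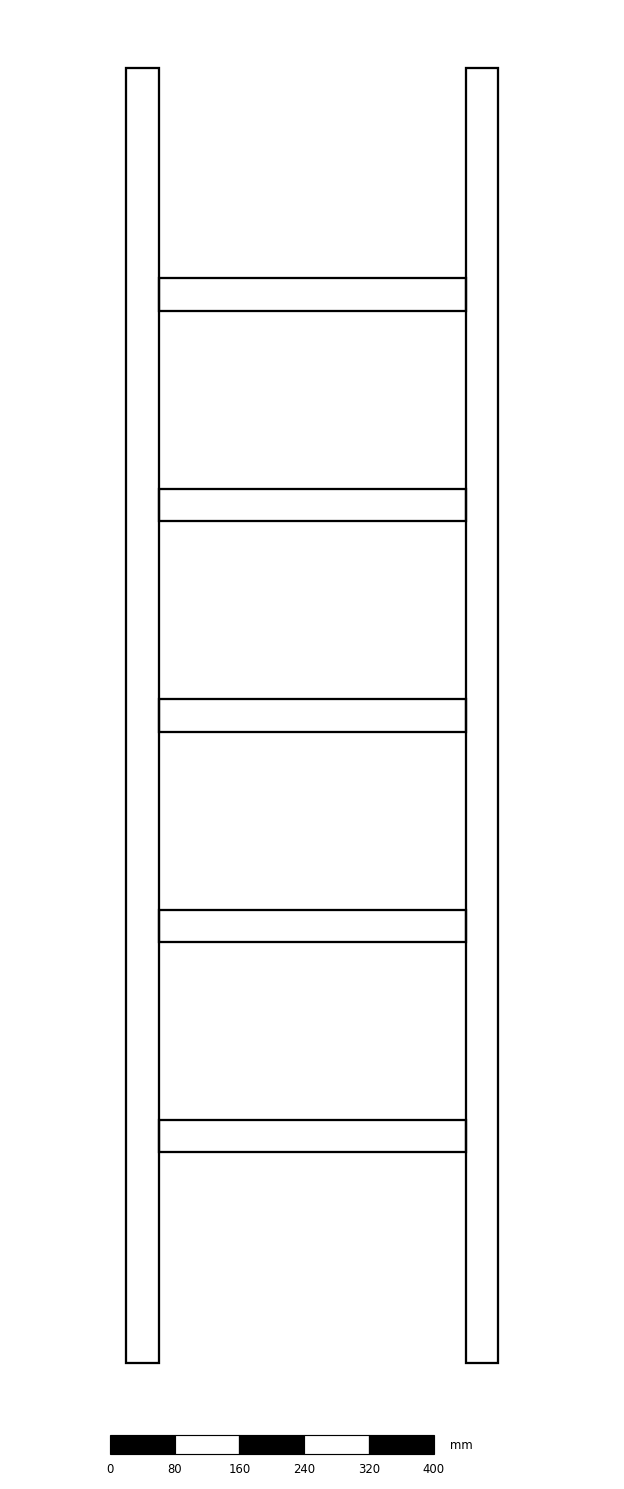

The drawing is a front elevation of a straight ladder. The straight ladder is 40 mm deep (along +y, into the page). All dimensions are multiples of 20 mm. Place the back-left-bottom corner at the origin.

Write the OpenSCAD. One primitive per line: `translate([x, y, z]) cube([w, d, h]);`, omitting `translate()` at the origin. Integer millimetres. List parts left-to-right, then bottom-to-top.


cube([40, 40, 1600]);
translate([40, 0, 260]) cube([380, 40, 40]);
translate([40, 0, 520]) cube([380, 40, 40]);
translate([40, 0, 780]) cube([380, 40, 40]);
translate([40, 0, 1040]) cube([380, 40, 40]);
translate([40, 0, 1300]) cube([380, 40, 40]);
translate([420, 0, 0]) cube([40, 40, 1600]);
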